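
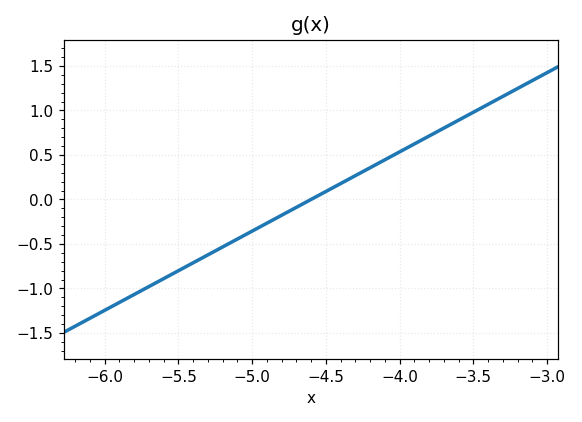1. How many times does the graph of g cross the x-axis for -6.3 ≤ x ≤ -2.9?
1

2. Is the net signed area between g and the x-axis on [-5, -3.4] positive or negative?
positive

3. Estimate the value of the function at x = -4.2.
0.35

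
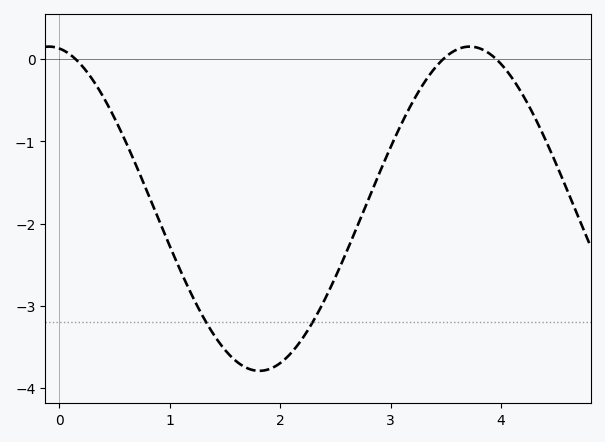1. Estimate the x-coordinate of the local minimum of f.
1.8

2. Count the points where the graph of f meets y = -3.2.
2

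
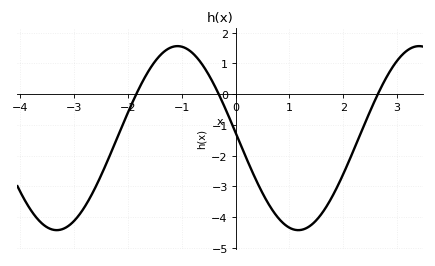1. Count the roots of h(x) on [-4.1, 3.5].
3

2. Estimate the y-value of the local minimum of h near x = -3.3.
-4.42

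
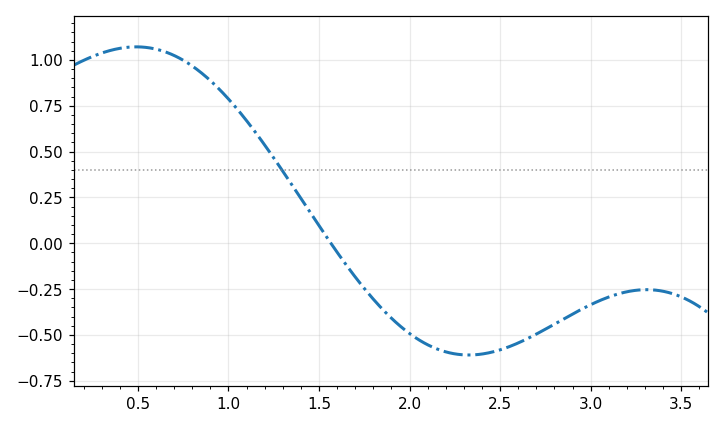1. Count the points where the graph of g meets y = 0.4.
1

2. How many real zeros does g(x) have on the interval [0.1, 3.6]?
1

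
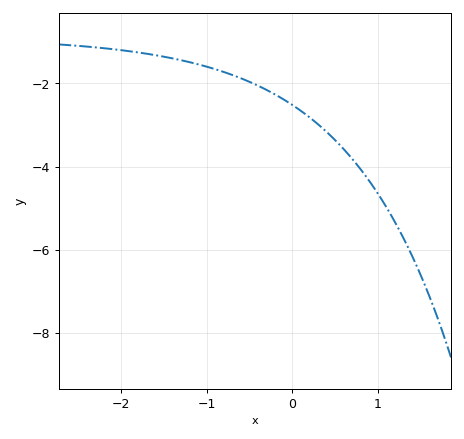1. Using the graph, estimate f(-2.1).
-1.18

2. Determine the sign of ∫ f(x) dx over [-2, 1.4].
negative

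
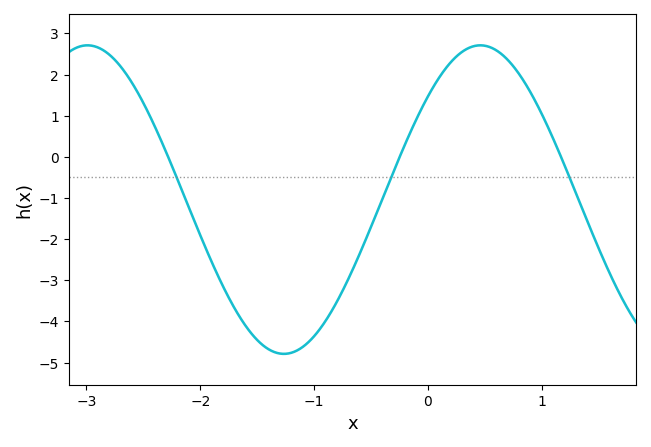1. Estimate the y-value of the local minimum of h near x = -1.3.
-4.8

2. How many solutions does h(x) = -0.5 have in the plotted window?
3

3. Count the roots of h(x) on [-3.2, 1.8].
3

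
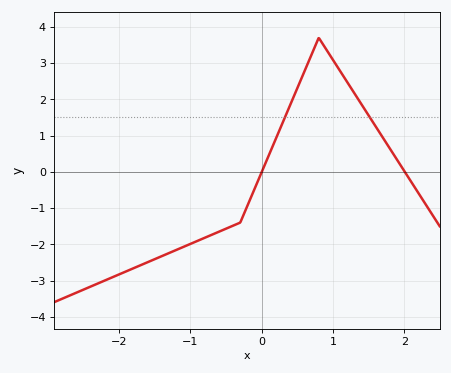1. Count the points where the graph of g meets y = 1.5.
2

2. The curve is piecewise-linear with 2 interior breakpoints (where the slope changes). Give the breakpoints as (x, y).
(-0.3, -1.4); (0.8, 3.7)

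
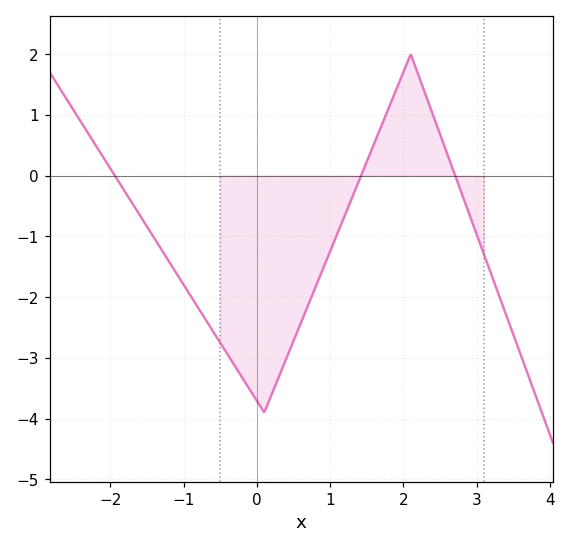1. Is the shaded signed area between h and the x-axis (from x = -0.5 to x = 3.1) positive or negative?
negative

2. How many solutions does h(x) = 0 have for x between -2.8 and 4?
3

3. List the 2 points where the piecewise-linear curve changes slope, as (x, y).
(0.1, -3.9); (2.1, 2)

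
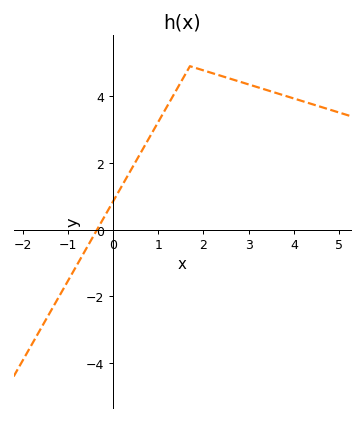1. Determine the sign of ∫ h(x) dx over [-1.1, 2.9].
positive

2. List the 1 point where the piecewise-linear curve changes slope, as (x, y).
(1.7, 4.9)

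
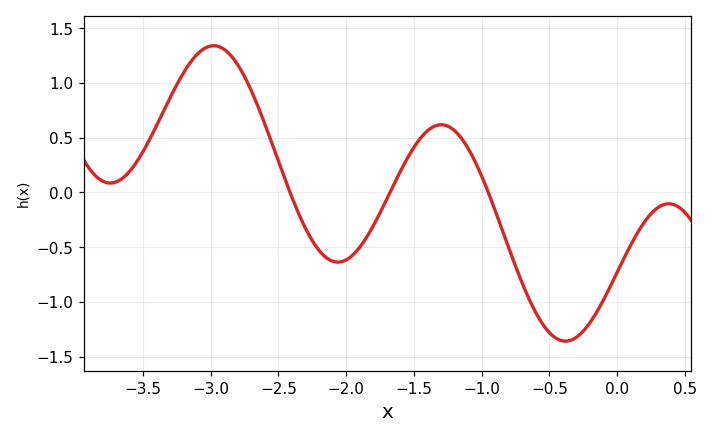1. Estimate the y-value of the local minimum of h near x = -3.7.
0.086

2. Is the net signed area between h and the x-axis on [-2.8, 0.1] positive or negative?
negative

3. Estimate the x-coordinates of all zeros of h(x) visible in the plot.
-2.41, -1.68, -0.951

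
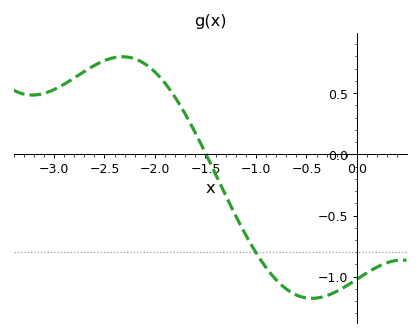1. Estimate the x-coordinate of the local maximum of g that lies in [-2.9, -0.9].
-2.3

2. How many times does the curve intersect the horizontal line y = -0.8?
1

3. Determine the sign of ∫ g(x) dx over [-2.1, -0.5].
negative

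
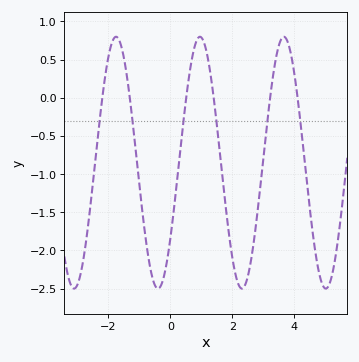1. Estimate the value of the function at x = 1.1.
0.7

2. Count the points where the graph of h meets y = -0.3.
6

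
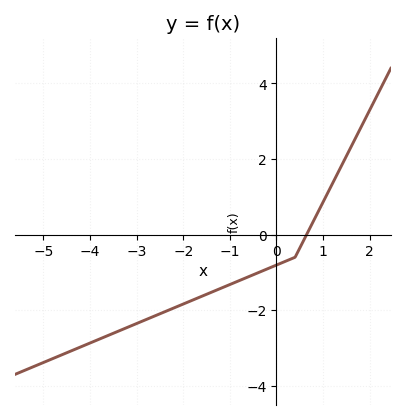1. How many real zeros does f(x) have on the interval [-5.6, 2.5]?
1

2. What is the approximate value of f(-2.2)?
-1.94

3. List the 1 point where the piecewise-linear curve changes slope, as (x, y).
(0.4, -0.6)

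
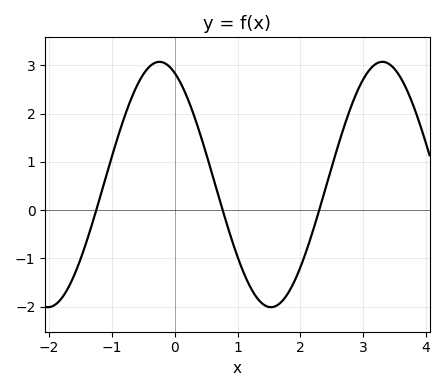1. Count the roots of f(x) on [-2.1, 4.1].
3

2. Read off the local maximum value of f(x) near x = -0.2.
3.1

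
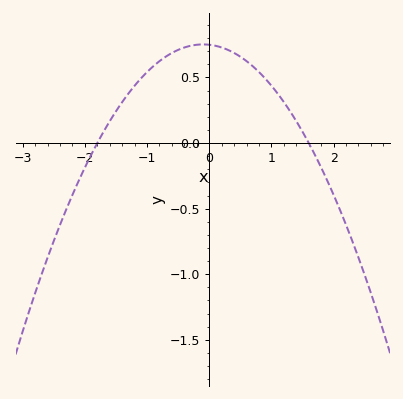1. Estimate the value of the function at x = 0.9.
0.491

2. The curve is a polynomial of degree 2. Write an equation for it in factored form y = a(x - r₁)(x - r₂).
y = -0.26(x + 1.8)(x - 1.6)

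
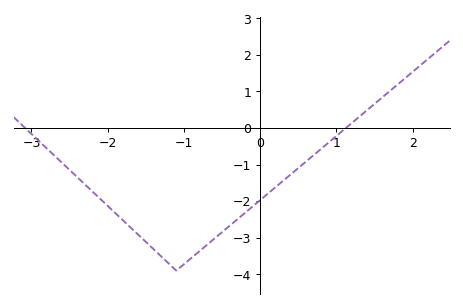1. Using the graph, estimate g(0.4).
-1.3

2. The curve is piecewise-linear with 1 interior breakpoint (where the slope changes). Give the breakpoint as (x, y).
(-1.1, -3.9)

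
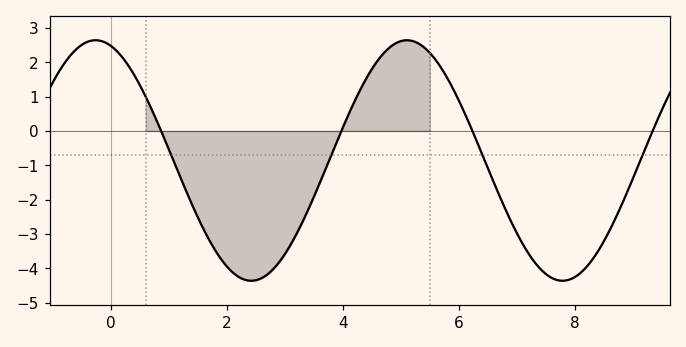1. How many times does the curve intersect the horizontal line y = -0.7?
4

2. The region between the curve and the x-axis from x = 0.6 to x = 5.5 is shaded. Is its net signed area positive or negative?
negative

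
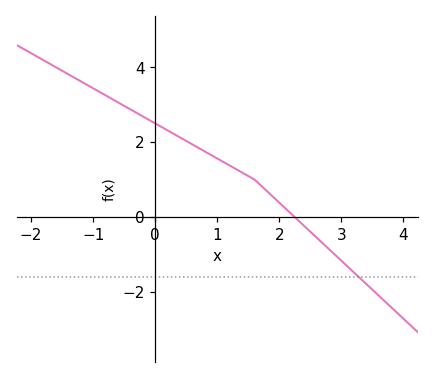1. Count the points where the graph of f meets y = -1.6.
1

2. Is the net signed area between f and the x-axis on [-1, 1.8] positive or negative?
positive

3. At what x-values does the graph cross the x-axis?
2.24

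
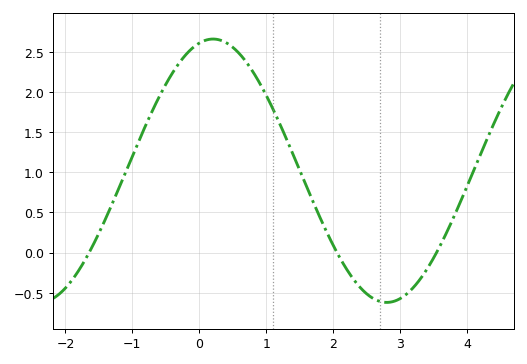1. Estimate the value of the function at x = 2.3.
-0.3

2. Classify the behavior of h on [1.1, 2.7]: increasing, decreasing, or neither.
decreasing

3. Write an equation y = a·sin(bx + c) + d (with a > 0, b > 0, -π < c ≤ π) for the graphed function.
y = 1.64sin(1.2x + 1.3) + 1.02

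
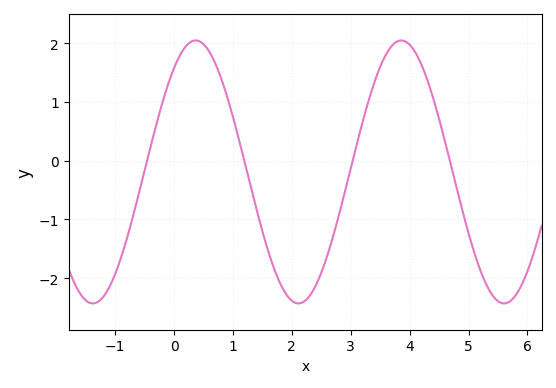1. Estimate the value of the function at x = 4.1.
1.8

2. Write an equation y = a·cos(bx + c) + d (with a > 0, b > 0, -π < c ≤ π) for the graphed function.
y = 2.24cos(1.8x - 0.66) - 0.19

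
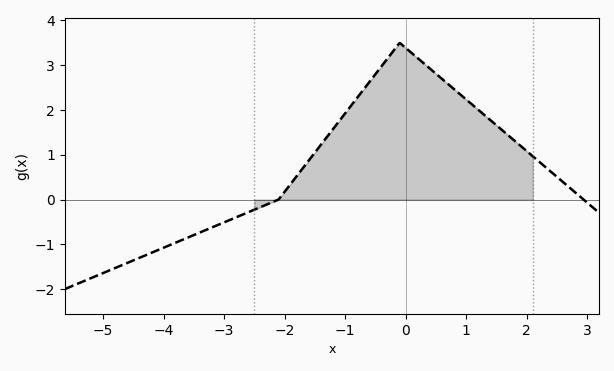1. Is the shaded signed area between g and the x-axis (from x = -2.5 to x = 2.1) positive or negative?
positive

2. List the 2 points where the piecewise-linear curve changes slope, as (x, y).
(-2.1, 0); (-0.1, 3.5)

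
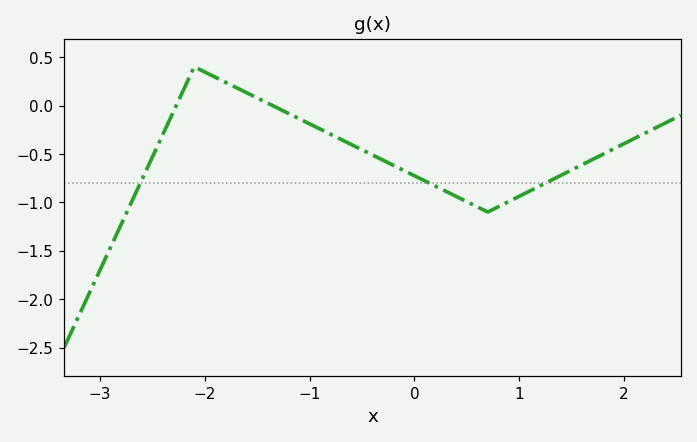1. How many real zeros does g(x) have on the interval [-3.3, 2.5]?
2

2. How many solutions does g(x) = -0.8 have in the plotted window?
3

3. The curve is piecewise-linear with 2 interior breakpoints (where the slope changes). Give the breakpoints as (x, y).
(-2.1, 0.4); (0.7, -1.1)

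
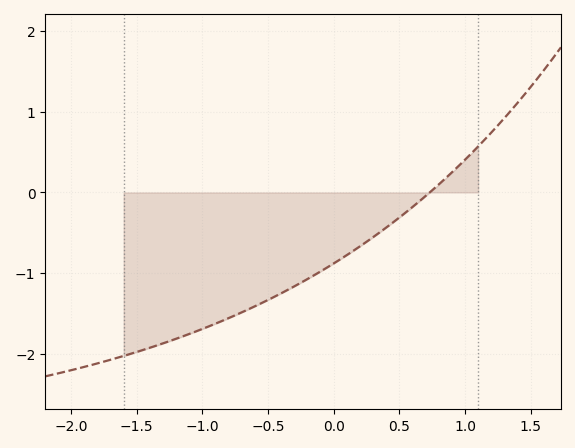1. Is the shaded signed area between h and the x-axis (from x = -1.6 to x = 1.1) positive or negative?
negative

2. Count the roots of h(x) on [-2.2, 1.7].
1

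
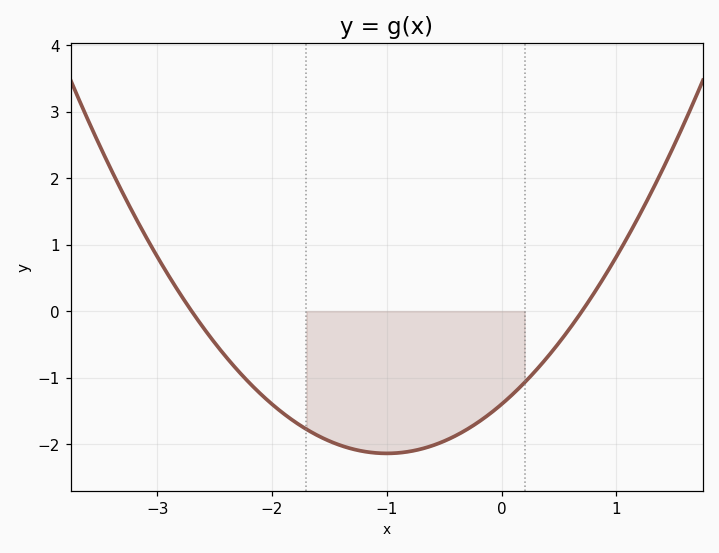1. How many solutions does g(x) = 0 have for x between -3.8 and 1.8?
2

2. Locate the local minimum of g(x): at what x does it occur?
-1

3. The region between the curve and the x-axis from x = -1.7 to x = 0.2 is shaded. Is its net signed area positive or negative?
negative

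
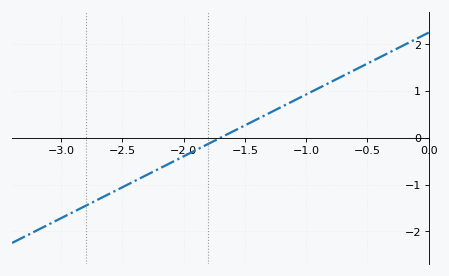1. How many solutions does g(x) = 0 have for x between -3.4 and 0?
1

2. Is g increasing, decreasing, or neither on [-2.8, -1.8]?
increasing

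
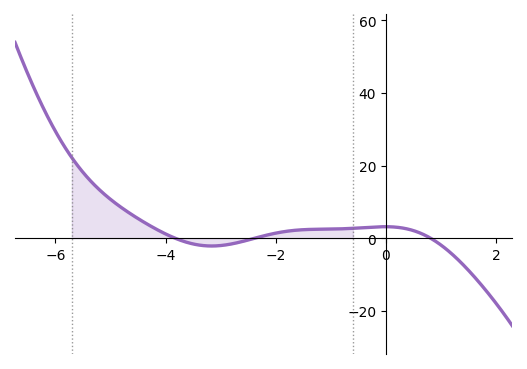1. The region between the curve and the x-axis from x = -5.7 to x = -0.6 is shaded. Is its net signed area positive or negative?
positive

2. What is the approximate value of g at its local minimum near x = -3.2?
-2.15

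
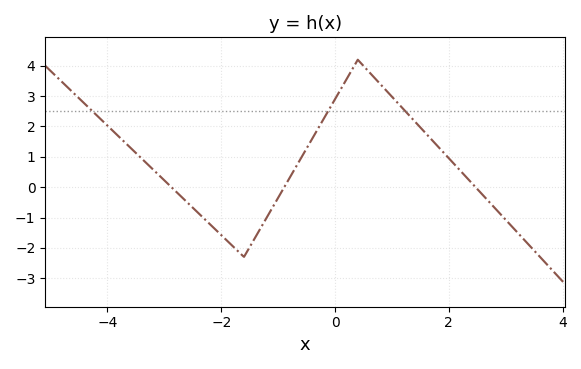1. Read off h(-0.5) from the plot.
1.28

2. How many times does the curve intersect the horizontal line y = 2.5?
3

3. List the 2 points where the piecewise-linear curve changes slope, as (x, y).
(-1.6, -2.3); (0.4, 4.2)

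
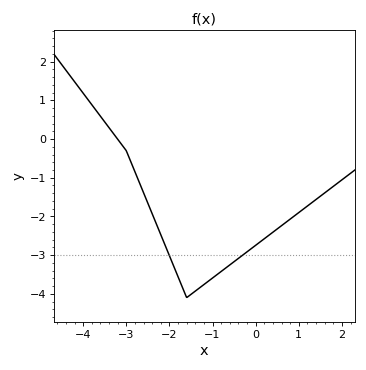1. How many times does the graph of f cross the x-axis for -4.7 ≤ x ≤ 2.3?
1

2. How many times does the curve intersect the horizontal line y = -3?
2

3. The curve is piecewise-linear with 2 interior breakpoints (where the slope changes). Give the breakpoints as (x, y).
(-3, -0.3); (-1.6, -4.1)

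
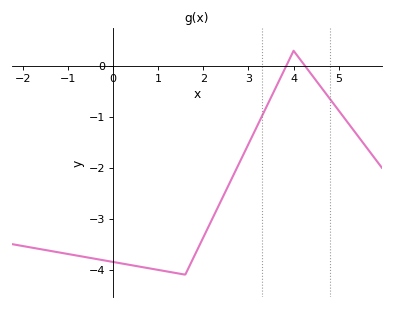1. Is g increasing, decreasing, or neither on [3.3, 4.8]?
neither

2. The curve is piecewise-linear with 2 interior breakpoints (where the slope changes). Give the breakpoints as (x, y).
(1.6, -4.1); (4, 0.3)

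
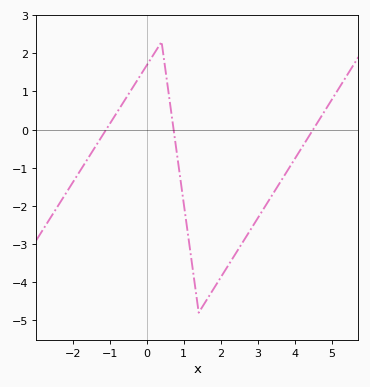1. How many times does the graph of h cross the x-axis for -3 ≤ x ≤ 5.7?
3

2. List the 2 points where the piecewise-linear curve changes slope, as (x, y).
(0.4, 2.3); (1.4, -4.8)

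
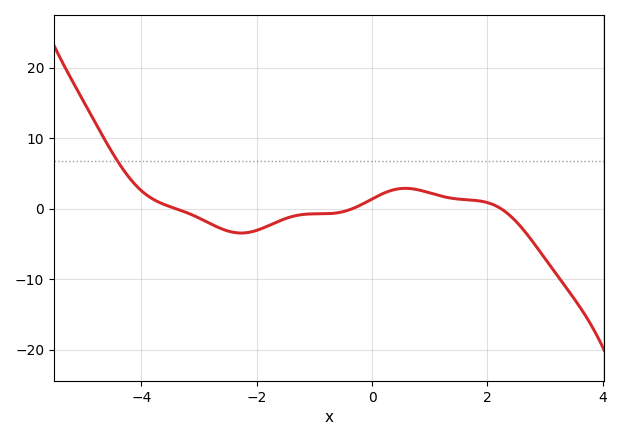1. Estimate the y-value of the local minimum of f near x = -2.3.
-3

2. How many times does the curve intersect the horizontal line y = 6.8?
1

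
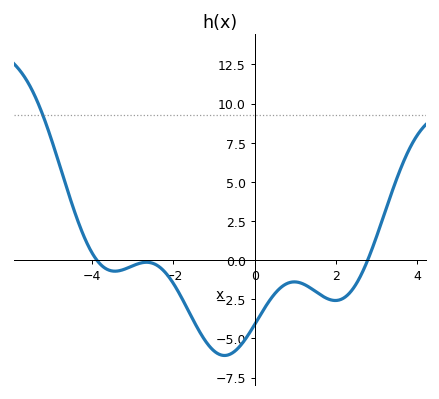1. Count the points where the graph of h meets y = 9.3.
1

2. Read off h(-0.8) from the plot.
-6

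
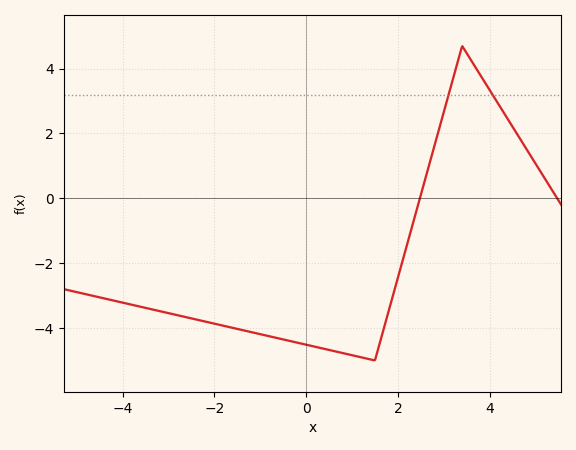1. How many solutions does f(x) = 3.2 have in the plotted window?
2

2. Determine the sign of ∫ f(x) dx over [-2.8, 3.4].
negative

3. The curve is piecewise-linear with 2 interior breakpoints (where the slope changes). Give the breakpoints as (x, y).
(1.5, -5); (3.4, 4.7)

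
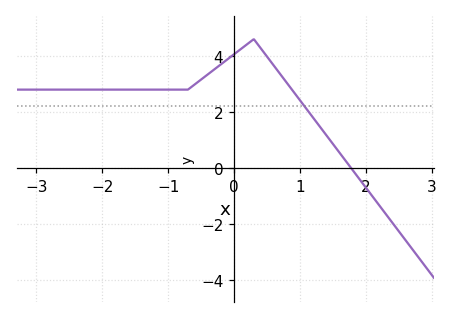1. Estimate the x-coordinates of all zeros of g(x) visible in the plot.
1.8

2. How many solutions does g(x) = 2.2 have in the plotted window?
1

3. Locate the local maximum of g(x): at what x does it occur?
0.3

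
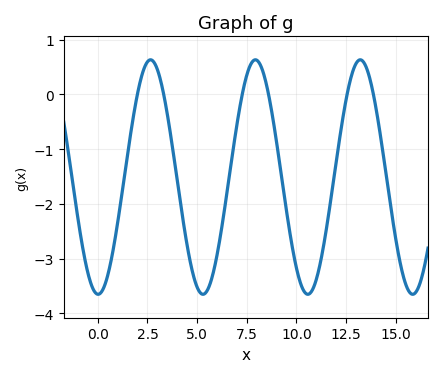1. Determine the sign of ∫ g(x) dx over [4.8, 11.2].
negative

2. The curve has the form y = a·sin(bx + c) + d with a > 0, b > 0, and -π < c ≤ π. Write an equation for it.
y = 2.14sin(1.2x - 1.6) - 1.51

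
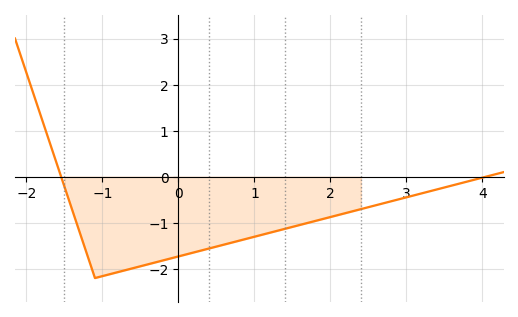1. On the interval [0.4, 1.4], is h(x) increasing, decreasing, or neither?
increasing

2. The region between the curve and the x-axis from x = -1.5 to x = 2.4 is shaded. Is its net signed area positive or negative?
negative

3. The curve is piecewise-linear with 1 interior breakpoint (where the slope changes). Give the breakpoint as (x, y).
(-1.1, -2.2)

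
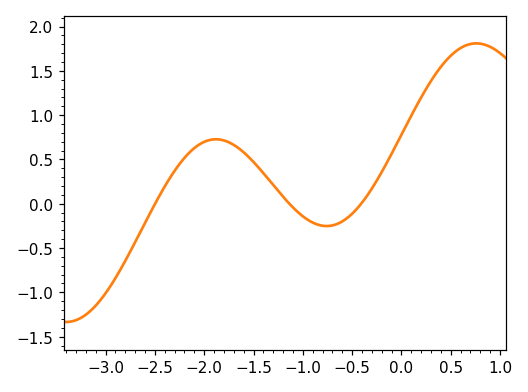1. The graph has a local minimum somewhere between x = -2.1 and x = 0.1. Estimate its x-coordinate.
-0.8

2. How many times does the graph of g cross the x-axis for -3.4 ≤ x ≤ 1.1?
3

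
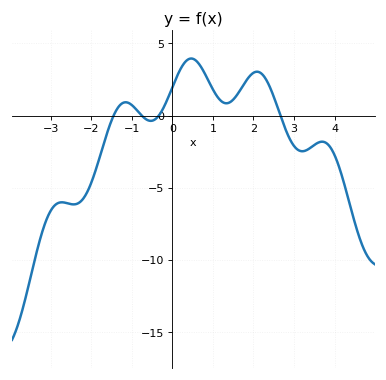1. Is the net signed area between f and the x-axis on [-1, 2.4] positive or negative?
positive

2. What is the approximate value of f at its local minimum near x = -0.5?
-0.5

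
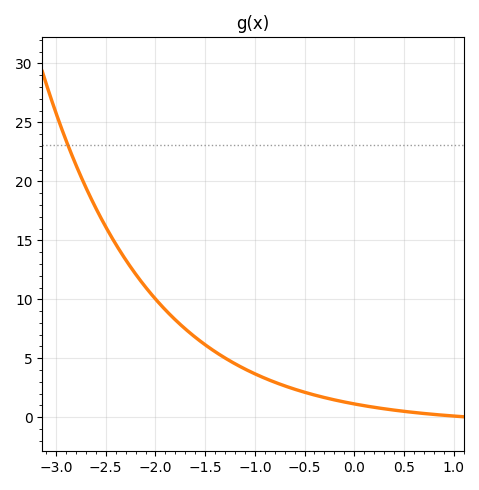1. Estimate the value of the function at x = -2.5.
16.1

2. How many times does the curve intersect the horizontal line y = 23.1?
1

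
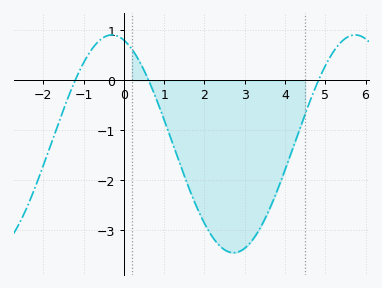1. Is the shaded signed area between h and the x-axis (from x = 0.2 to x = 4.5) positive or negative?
negative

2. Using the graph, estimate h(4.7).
-0.3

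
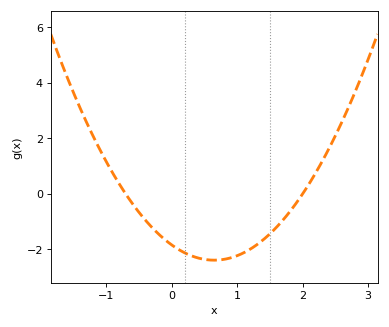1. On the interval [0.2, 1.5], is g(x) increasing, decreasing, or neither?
neither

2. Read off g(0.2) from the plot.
-2.2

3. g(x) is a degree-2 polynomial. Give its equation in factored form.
y = 1.31(x + 0.7)(x - 2)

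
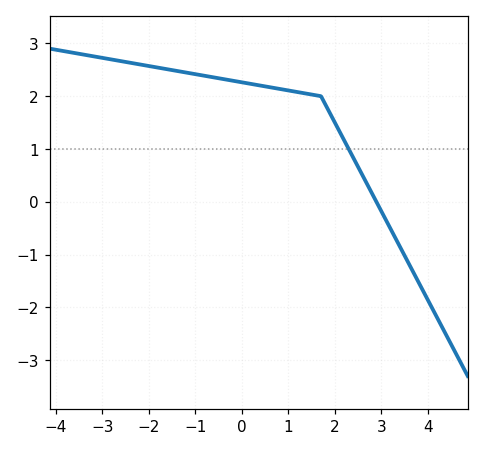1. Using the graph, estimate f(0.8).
2.1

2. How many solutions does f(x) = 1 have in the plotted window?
1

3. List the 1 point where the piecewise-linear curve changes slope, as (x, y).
(1.7, 2)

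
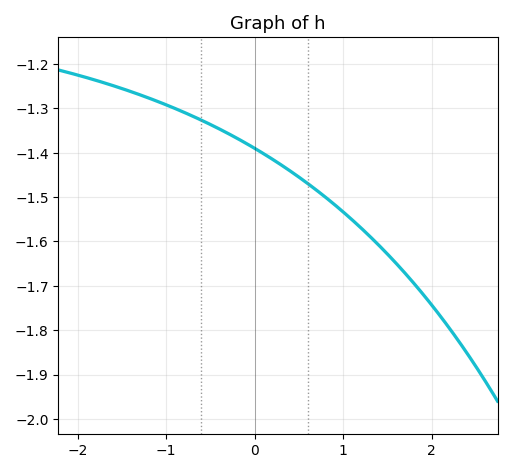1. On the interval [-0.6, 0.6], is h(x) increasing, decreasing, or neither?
decreasing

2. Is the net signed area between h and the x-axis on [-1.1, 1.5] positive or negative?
negative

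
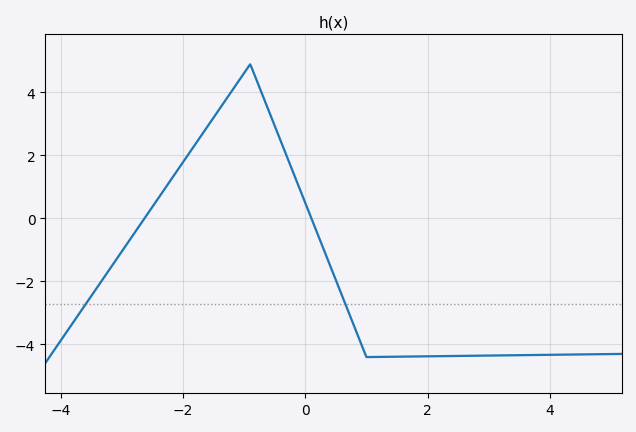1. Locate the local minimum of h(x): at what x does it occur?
1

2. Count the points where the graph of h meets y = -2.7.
2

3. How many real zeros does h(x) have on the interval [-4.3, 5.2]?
2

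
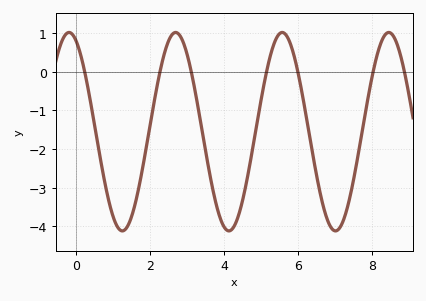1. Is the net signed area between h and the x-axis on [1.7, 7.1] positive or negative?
negative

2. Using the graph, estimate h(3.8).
-3.47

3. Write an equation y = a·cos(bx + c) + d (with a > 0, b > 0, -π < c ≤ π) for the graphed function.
y = 2.57cos(2.18x + 0.412) - 1.55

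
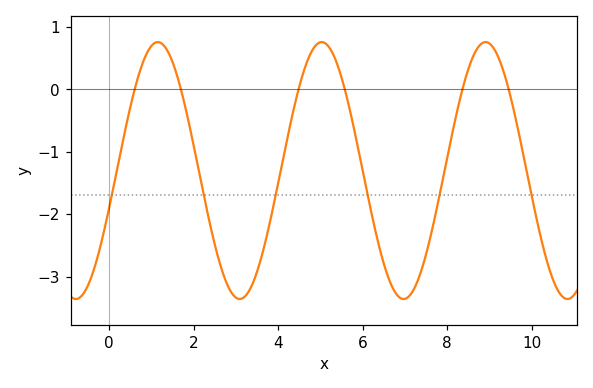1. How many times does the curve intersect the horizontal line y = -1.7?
6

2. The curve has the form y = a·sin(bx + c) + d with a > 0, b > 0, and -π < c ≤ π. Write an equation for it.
y = 2.06sin(1.62x - 0.3) - 1.3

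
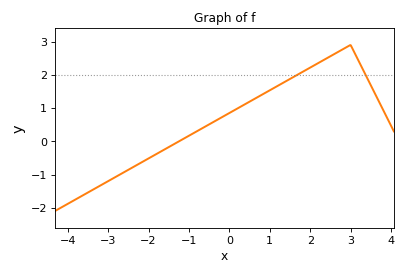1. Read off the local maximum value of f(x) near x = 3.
2.9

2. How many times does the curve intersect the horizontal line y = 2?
2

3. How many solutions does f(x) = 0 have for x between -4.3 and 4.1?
1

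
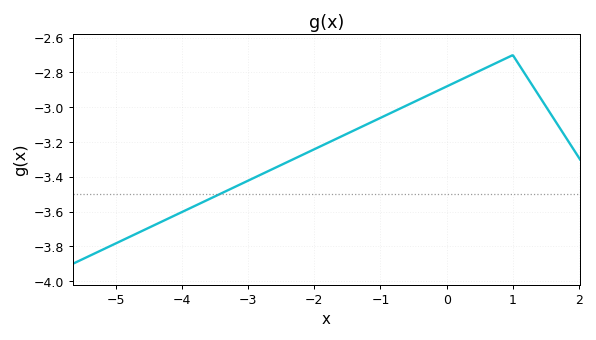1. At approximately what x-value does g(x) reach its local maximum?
1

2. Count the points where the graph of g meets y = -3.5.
1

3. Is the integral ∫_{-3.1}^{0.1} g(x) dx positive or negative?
negative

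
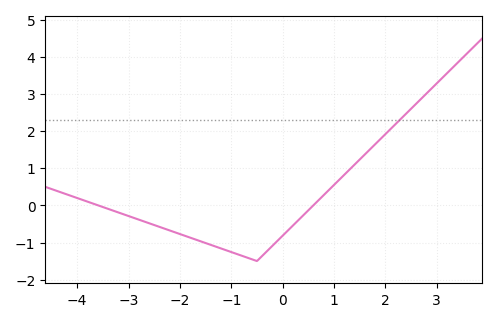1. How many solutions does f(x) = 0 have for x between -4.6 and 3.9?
2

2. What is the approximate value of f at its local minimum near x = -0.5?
-1.5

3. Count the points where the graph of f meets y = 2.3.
1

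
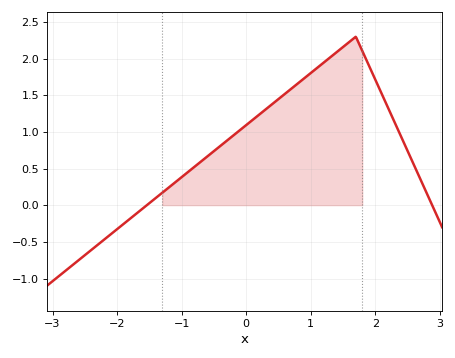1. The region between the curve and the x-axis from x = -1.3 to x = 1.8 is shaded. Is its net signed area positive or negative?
positive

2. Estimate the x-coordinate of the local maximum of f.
1.7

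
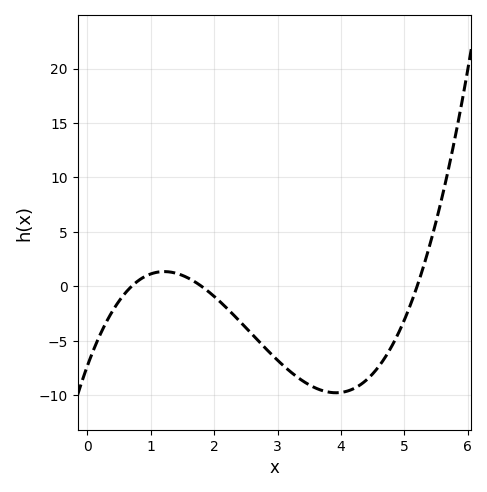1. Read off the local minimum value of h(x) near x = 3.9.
-9.79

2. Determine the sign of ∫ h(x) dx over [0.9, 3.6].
negative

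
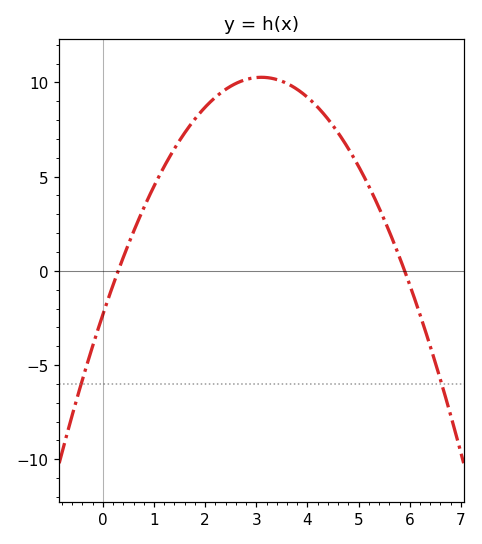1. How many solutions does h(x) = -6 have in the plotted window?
2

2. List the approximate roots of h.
0.3, 5.9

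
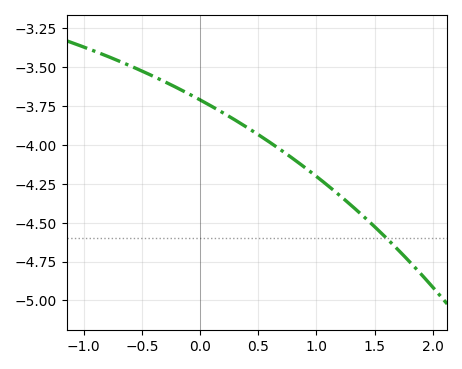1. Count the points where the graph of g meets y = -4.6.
1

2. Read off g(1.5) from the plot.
-4.52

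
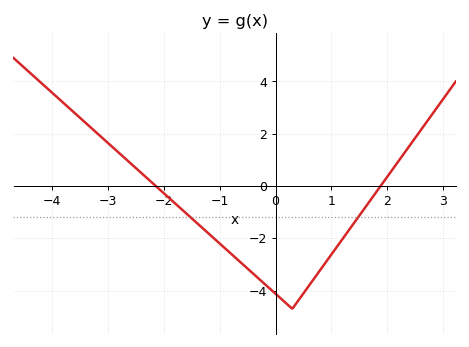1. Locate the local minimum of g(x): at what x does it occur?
0.301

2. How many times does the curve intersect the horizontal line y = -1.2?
2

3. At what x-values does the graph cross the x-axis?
-2.15, 1.88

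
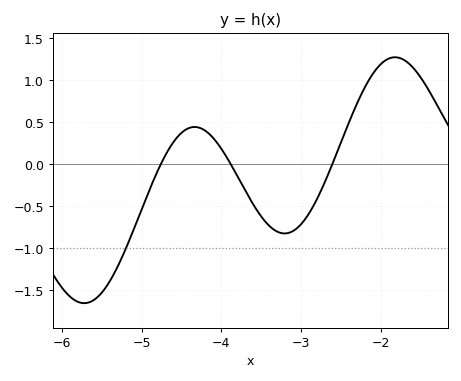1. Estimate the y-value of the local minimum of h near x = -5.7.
-1.65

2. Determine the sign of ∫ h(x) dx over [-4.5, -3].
negative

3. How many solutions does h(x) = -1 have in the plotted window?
1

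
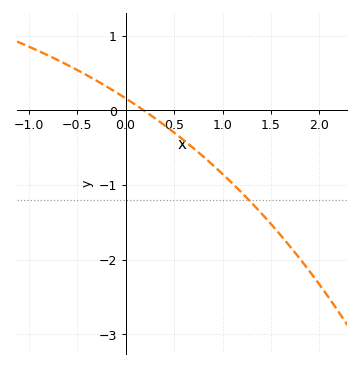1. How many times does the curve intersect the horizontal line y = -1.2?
1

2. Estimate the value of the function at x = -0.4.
0.5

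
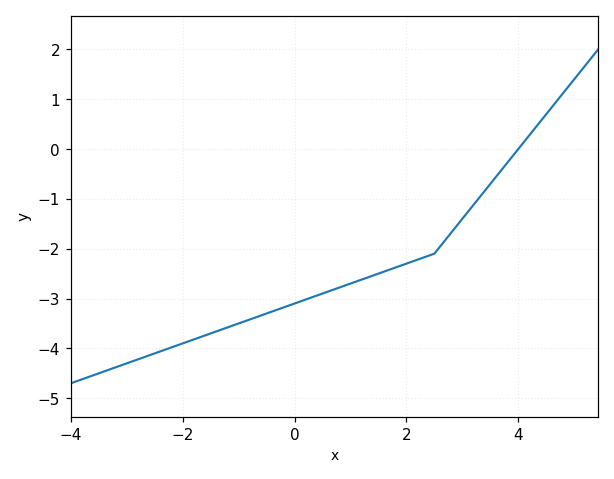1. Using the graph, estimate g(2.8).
-1.68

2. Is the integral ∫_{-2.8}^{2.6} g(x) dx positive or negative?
negative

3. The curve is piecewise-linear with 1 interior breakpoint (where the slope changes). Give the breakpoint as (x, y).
(2.5, -2.1)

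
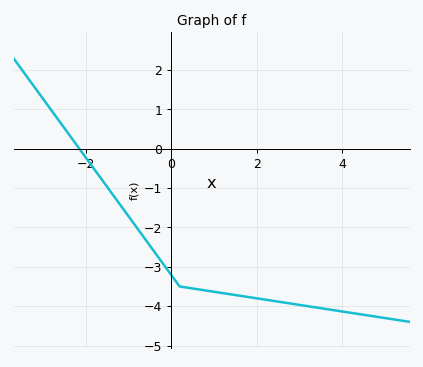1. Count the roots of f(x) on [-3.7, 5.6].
1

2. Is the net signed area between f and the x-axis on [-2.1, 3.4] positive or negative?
negative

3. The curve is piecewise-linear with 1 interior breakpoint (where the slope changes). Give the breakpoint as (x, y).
(0.2, -3.5)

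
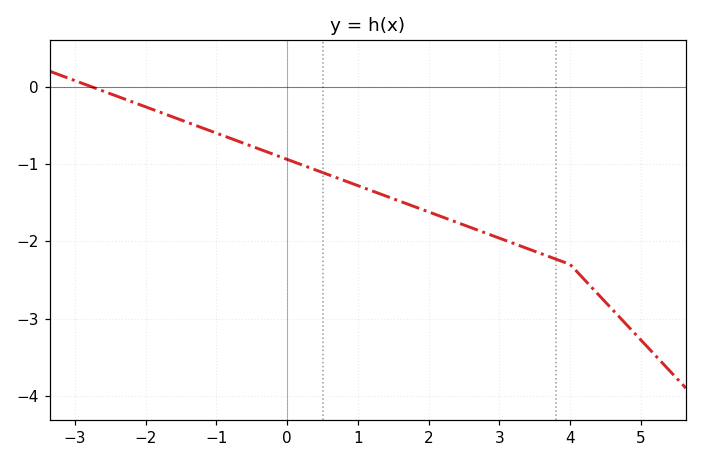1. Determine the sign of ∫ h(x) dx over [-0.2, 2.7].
negative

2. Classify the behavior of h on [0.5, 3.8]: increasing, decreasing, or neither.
decreasing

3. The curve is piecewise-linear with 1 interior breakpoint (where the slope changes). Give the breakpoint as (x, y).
(4, -2.3)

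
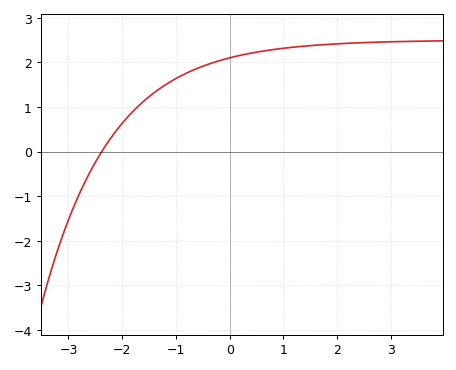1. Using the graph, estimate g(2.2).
2.43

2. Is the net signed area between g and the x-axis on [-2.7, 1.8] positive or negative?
positive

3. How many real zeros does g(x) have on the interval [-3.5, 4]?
1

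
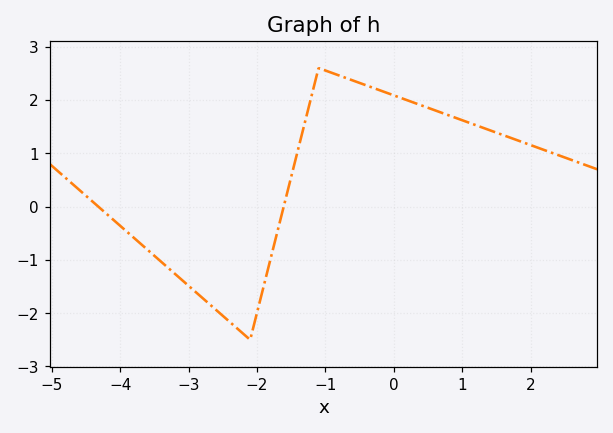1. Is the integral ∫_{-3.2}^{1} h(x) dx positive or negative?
positive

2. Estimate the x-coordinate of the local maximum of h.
-1.1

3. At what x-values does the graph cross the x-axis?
-4.32, -1.61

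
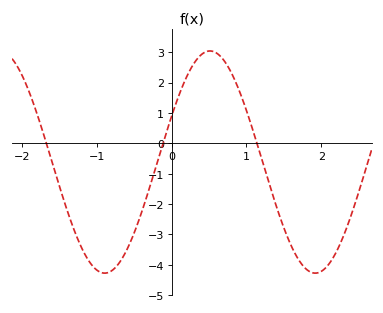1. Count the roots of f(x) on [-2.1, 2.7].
3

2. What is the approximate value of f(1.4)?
-2.1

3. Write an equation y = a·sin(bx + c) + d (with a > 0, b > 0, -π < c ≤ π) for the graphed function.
y = 3.66sin(2.2x + 0.43) - 0.62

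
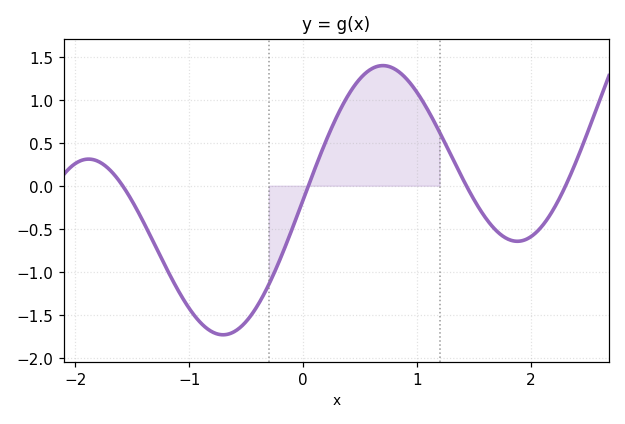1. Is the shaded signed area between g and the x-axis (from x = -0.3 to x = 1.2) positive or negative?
positive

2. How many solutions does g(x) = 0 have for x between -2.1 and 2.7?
4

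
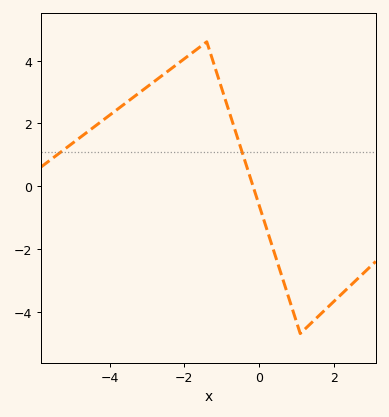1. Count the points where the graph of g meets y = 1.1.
2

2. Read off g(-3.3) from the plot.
2.89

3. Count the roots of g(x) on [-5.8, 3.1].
1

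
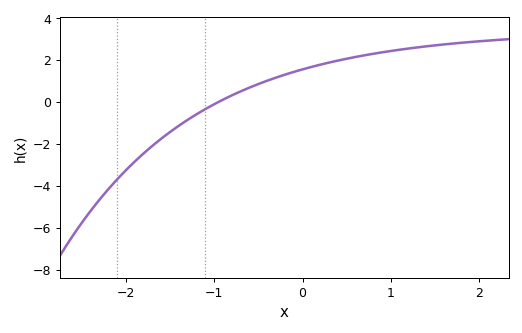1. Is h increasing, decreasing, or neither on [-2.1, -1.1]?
increasing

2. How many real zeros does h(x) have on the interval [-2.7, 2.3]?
1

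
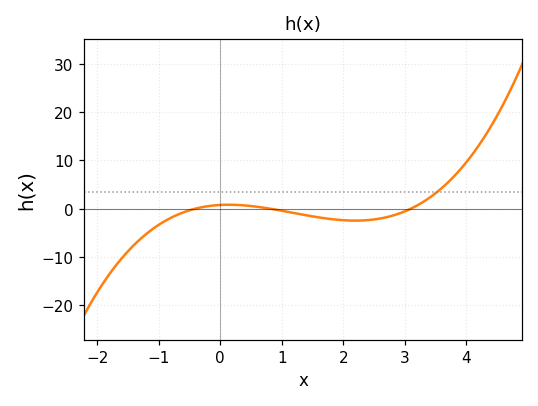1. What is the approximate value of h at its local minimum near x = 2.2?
-2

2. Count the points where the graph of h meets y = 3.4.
1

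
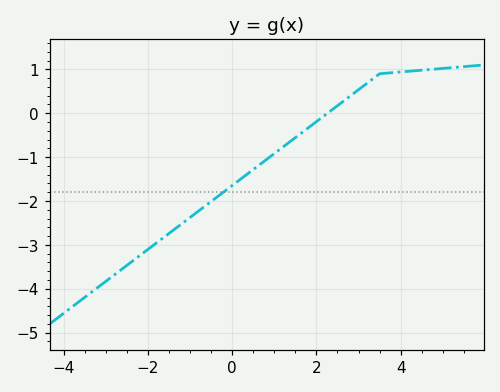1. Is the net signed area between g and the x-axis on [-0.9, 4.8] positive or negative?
negative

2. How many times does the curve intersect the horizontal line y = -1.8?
1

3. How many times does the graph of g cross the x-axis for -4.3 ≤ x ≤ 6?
1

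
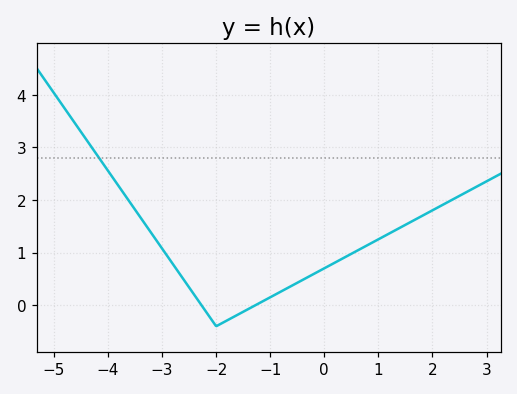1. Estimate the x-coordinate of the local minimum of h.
-2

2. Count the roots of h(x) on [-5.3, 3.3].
2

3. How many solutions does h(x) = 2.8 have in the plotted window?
1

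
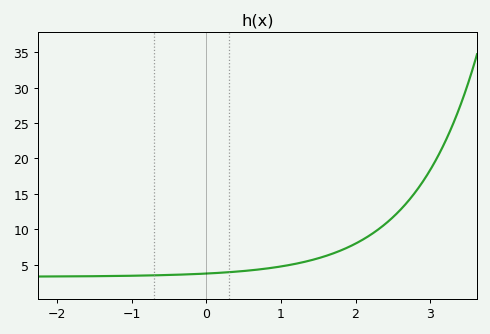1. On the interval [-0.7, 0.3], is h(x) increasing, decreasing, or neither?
increasing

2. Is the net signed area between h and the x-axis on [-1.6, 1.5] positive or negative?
positive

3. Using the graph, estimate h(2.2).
9.22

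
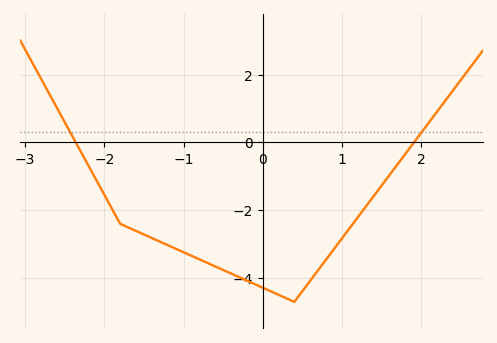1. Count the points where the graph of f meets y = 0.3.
2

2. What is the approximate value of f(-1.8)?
-2.4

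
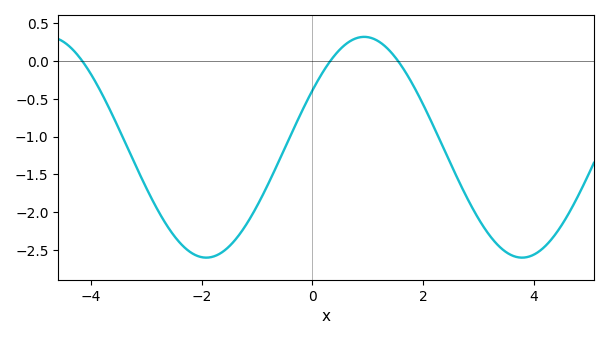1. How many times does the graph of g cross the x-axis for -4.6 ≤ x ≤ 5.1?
3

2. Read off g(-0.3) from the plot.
-0.836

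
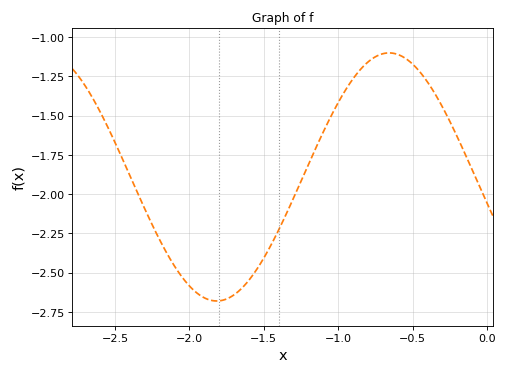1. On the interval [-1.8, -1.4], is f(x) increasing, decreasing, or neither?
increasing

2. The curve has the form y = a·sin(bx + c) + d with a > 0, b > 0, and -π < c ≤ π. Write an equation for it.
y = 0.79sin(2.71x - 2.93) - 1.89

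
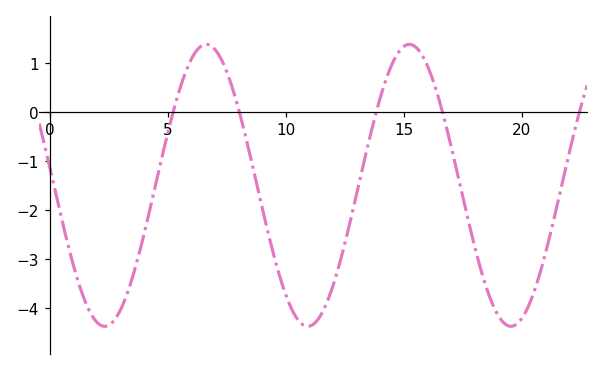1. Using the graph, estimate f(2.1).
-4.33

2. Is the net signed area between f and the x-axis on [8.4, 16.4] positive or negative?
negative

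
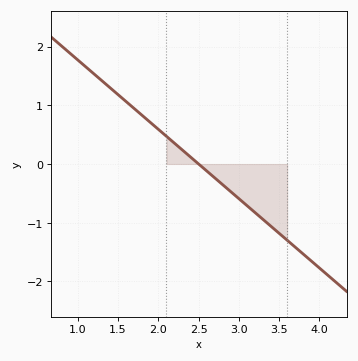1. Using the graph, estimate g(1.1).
1.65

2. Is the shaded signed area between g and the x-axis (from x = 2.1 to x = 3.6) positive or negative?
negative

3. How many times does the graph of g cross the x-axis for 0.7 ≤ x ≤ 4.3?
1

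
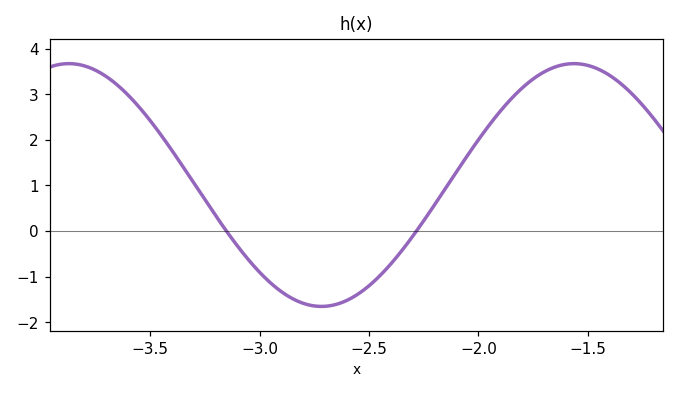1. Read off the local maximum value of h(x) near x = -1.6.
3.7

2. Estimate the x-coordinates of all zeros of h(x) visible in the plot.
-3.15, -2.3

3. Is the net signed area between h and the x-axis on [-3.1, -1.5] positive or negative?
positive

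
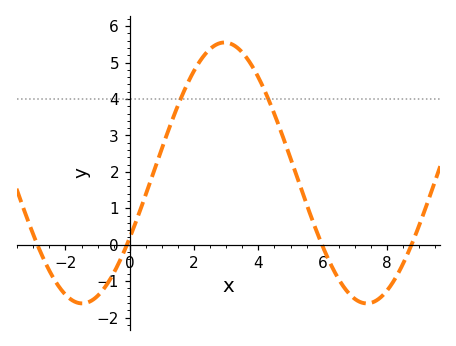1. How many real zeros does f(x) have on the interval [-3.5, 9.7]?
4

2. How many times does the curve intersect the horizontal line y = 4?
2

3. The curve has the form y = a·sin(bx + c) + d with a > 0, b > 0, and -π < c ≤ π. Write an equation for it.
y = 3.58sin(0.71x - 0.52) + 1.97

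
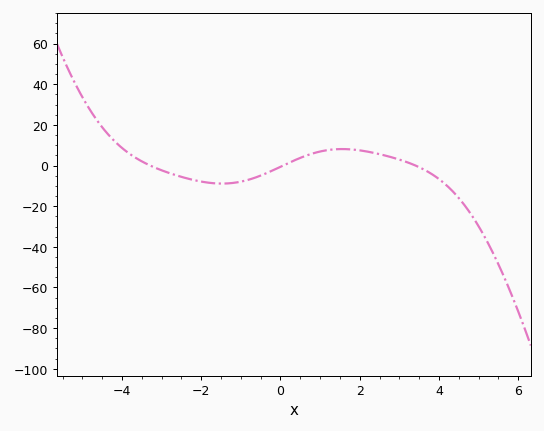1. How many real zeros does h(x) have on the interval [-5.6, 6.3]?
3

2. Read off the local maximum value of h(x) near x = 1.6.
8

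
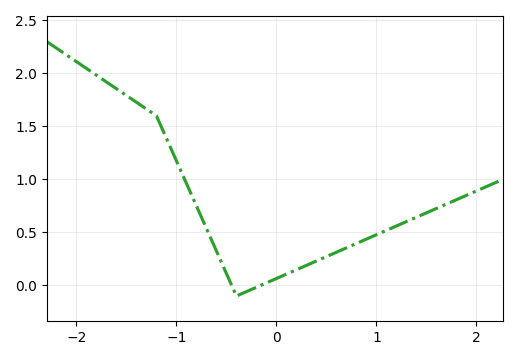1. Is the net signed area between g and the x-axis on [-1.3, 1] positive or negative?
positive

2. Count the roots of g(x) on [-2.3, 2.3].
2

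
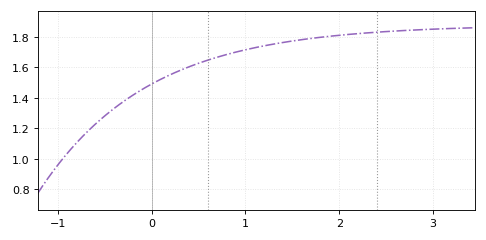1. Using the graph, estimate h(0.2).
1.55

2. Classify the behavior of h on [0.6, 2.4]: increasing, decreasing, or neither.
increasing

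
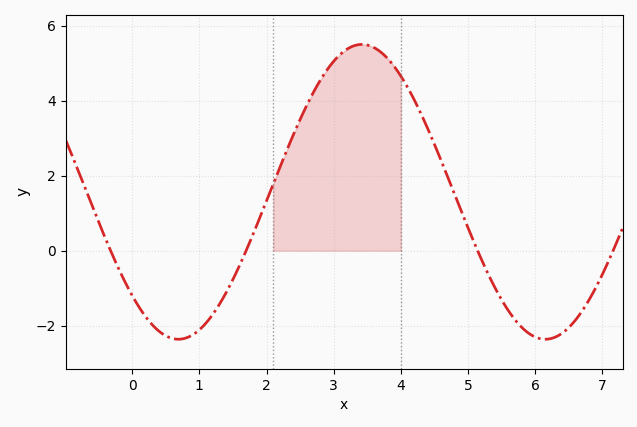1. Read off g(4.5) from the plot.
2.8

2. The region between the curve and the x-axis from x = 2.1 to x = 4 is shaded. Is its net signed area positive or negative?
positive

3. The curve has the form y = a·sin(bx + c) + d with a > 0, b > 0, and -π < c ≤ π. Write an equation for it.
y = 3.93sin(1.1x - 2.4) + 1.57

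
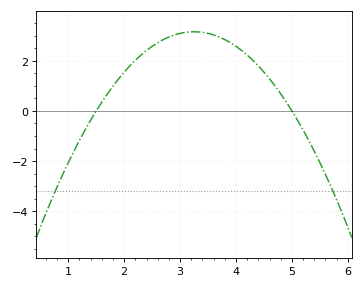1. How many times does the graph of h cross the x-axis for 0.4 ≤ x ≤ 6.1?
2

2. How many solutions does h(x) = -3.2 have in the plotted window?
2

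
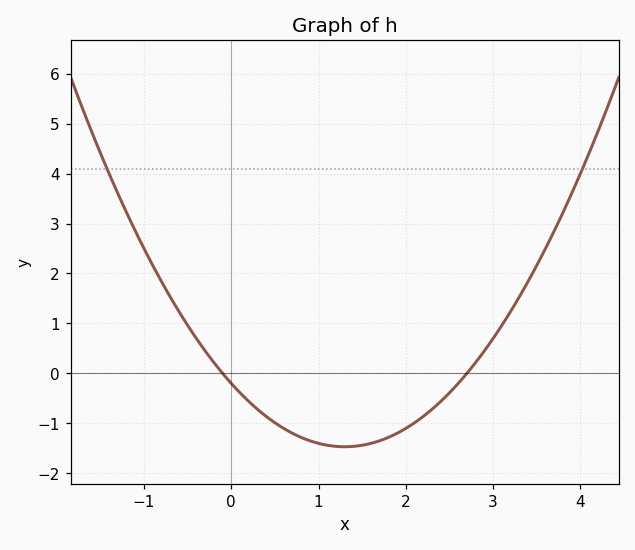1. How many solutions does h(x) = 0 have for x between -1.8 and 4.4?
2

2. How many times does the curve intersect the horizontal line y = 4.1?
2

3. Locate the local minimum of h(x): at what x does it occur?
1.3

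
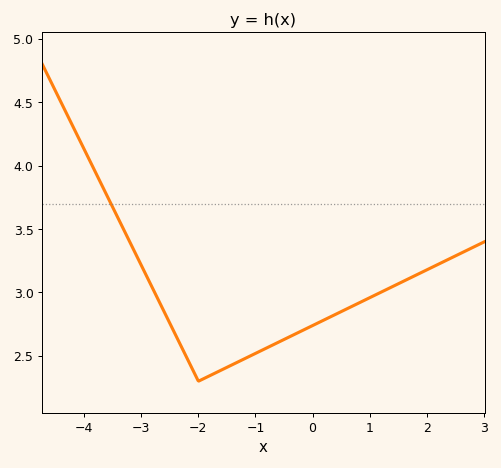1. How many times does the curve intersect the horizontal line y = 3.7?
1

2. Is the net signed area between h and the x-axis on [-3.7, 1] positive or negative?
positive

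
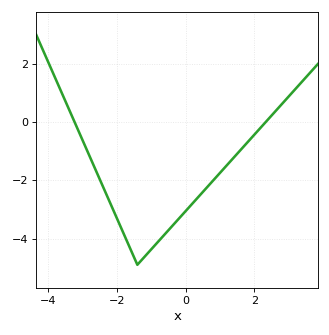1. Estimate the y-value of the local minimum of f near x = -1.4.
-4.9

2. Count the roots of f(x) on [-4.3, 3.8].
2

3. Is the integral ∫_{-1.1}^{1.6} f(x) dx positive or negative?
negative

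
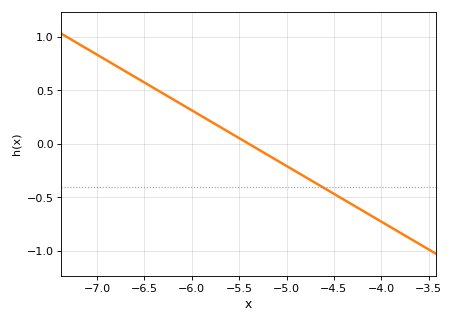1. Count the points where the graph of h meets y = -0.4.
1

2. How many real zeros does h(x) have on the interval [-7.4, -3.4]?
1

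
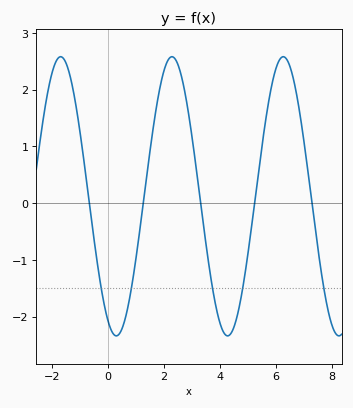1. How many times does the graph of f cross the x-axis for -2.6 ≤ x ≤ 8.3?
5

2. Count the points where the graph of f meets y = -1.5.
5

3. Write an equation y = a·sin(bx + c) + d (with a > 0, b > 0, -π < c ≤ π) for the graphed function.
y = 2.46sin(1.58x - 2.04) + 0.12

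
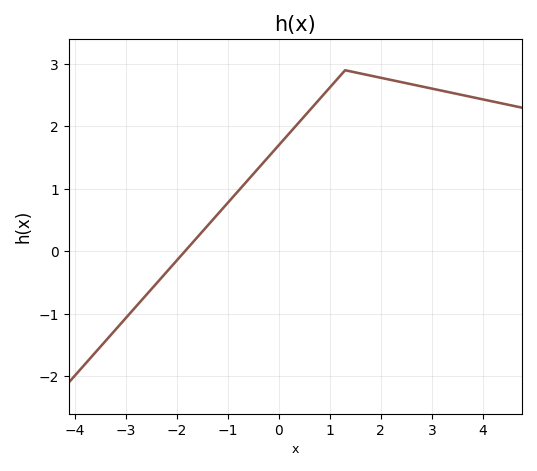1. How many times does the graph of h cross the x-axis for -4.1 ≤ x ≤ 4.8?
1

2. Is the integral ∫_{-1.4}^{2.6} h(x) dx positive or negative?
positive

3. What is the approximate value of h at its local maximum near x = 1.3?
2.9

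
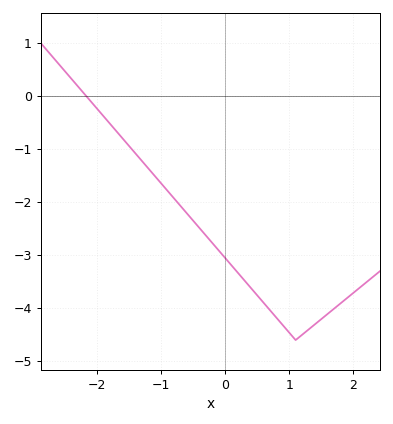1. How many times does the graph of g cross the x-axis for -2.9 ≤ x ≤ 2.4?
1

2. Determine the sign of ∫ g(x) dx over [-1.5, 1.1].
negative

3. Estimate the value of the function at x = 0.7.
-4.04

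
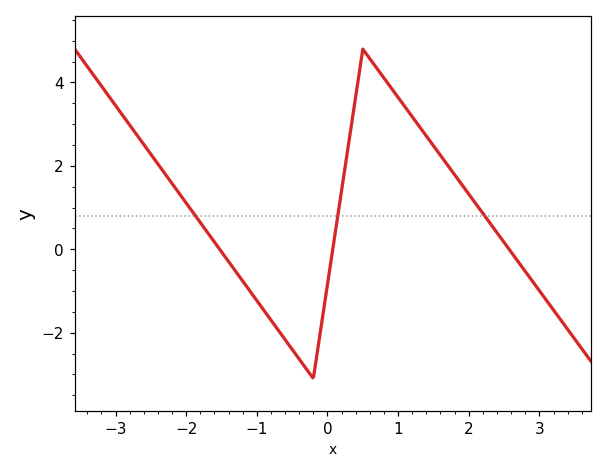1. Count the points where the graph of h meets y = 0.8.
3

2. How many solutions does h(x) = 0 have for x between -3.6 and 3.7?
3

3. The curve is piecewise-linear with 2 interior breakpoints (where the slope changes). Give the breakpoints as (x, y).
(-0.2, -3.1); (0.5, 4.8)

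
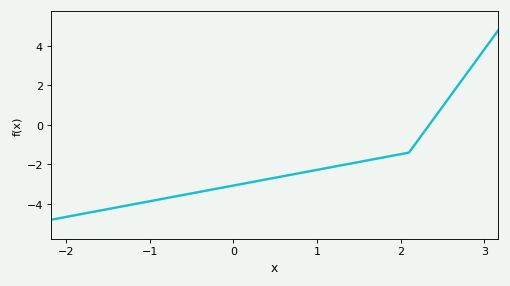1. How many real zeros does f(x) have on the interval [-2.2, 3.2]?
1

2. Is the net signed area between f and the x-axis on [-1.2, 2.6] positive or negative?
negative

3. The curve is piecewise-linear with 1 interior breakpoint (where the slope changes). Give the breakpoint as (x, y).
(2.1, -1.4)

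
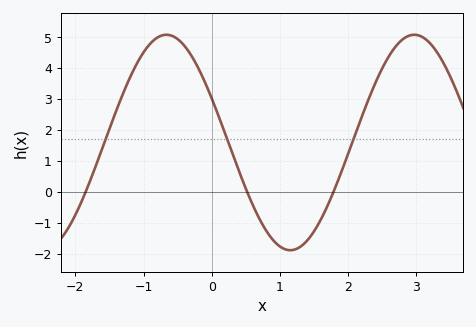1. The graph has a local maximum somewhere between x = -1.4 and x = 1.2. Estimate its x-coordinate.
-0.7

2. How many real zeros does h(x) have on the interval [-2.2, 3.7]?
3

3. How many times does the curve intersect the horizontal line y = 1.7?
3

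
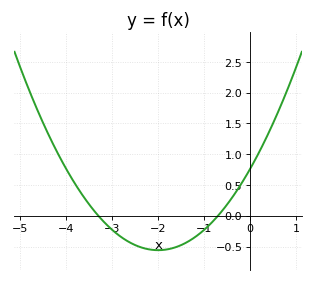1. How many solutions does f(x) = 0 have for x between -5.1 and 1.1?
2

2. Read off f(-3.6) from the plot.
0.3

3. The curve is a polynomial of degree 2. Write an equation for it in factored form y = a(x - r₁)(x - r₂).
y = 0.33(x + 3.3)(x + 0.7)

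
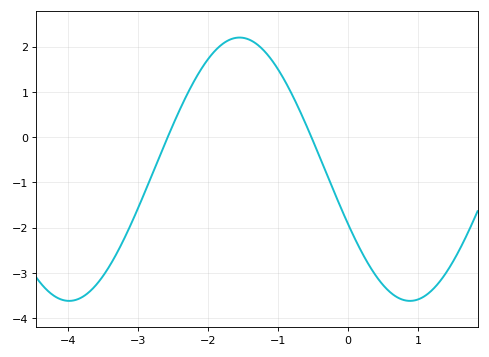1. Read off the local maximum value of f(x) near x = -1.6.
2.2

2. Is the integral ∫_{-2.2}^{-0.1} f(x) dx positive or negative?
positive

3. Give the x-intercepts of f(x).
-2.6, -0.5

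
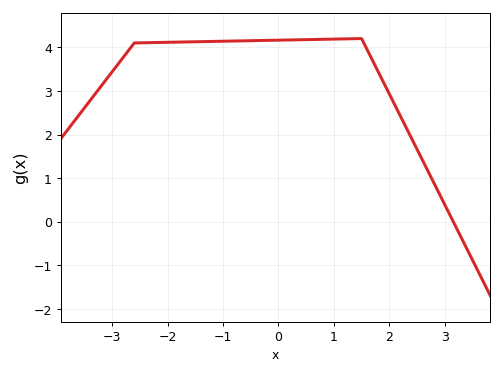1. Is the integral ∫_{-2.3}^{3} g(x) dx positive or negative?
positive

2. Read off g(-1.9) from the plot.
4.1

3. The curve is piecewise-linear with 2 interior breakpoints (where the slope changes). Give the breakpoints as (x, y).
(-2.6, 4.1); (1.5, 4.2)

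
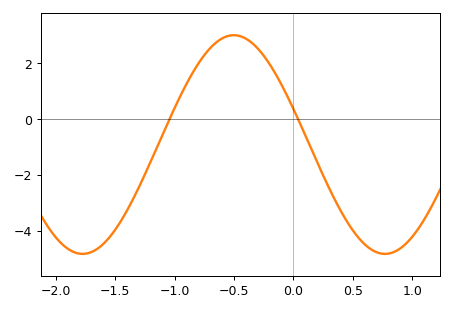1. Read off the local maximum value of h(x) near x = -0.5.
3.01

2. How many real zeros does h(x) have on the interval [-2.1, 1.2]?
2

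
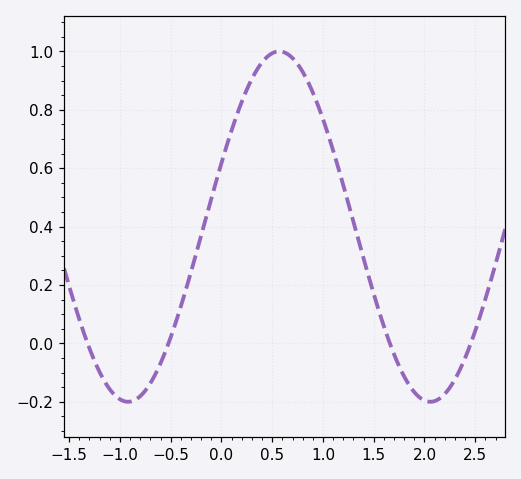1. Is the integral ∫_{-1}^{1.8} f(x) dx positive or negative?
positive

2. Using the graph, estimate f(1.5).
0.17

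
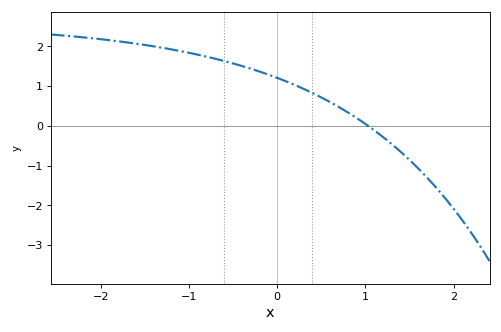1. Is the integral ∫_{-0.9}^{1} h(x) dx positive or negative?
positive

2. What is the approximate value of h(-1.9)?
2.16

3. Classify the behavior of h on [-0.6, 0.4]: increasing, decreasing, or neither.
decreasing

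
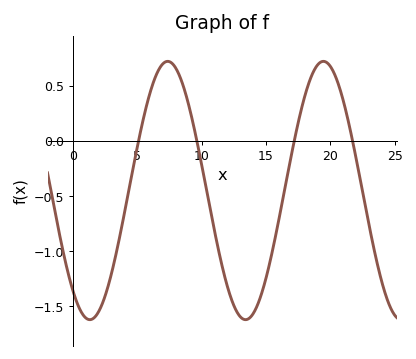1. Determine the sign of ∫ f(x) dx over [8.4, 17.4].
negative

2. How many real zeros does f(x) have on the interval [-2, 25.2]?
4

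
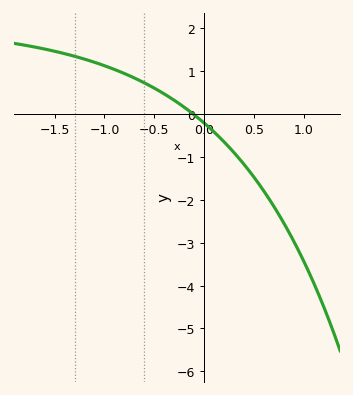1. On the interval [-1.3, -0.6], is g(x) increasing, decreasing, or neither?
decreasing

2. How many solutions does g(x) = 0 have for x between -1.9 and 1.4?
1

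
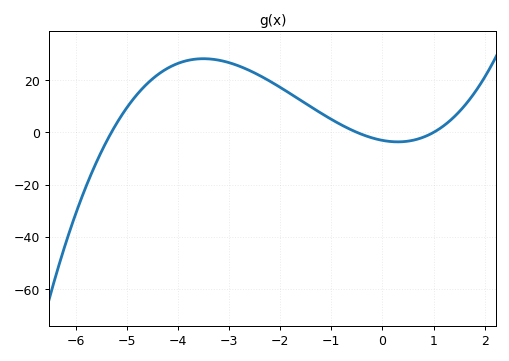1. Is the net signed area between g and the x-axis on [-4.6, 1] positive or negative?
positive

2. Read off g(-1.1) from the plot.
6.14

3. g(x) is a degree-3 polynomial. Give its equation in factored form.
y = 1.16(x + 5.3)(x + 0.5)(x - 1)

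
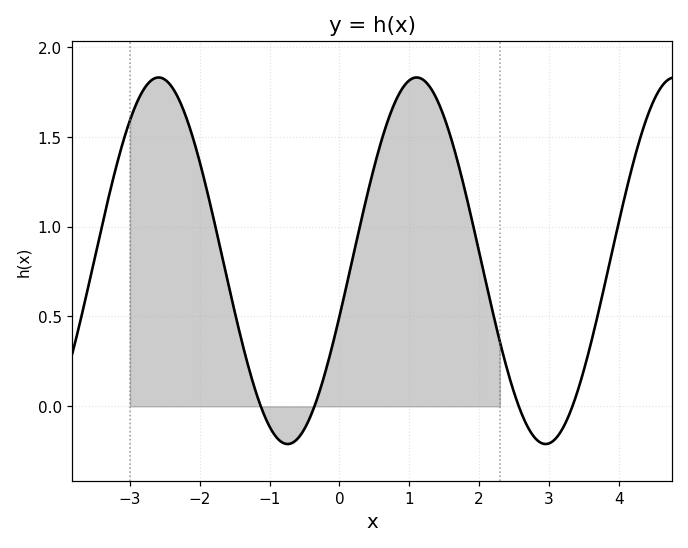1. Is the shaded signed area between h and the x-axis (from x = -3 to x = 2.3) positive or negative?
positive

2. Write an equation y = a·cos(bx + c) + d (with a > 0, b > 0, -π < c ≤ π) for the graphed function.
y = 1.02cos(1.7x - 1.88) + 0.81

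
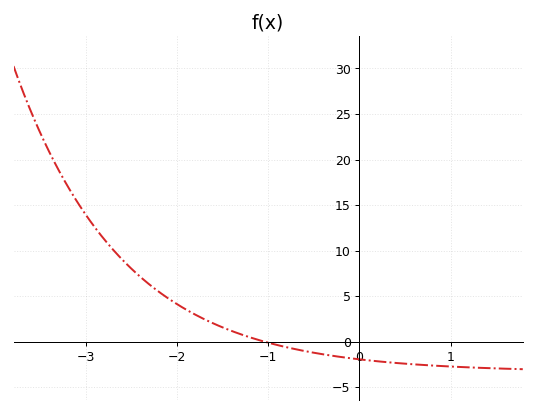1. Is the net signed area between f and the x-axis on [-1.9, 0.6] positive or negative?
negative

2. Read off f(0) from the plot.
-2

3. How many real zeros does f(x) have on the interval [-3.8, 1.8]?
1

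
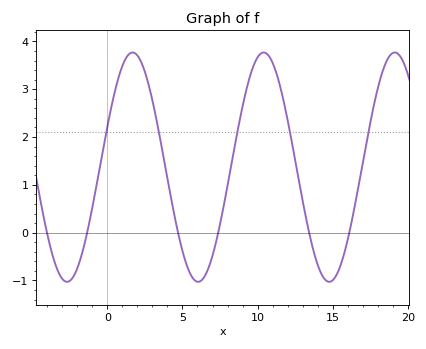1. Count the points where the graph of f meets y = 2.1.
5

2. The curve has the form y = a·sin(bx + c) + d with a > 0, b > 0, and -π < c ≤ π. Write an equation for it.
y = 2.4sin(0.72x + 0.362) + 1.37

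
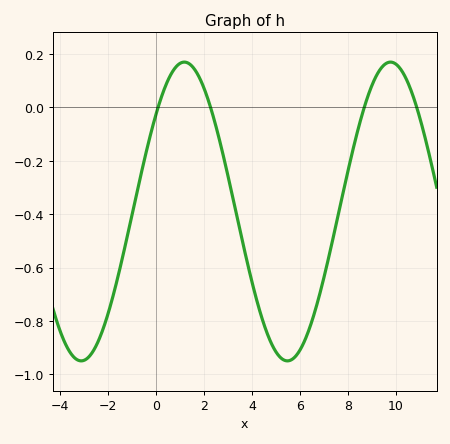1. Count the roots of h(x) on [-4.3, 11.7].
4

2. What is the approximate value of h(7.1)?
-0.603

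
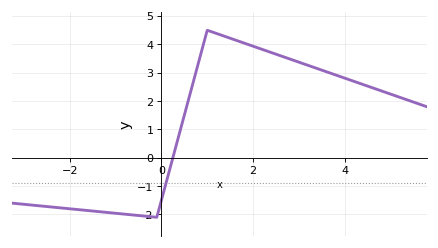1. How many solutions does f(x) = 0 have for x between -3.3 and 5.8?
1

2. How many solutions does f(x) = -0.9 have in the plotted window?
1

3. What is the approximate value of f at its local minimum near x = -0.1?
-2.1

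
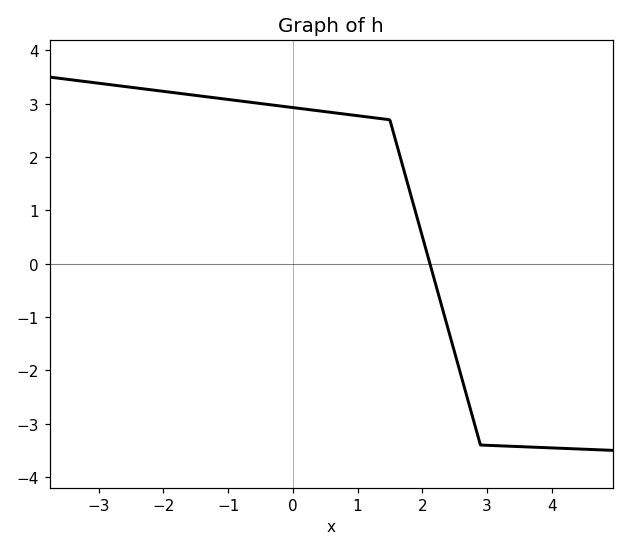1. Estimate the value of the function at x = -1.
3.08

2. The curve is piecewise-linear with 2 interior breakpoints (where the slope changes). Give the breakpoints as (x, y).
(1.5, 2.7); (2.9, -3.4)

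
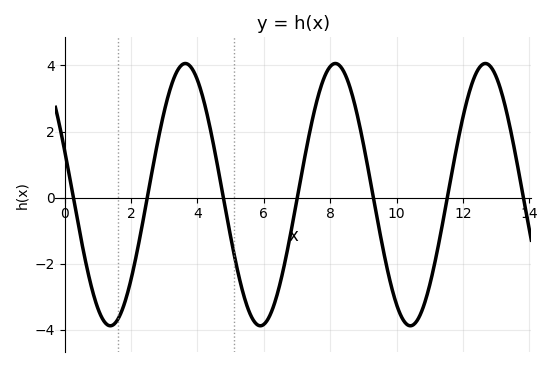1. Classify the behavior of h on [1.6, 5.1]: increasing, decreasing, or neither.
neither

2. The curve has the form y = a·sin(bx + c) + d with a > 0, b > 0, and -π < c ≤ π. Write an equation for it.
y = 3.97sin(1.39x + 2.8) + 0.09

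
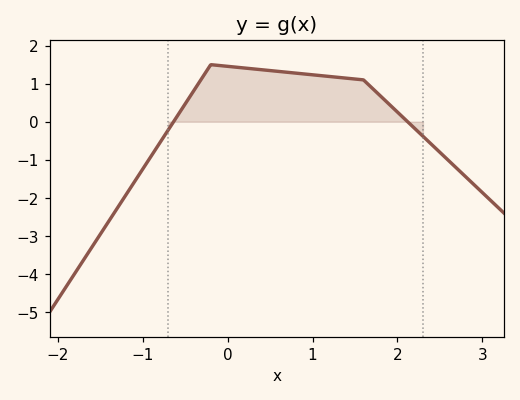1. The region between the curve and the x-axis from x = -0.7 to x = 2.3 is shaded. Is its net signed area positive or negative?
positive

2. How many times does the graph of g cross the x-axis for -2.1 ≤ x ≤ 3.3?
2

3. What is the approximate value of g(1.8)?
0.677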